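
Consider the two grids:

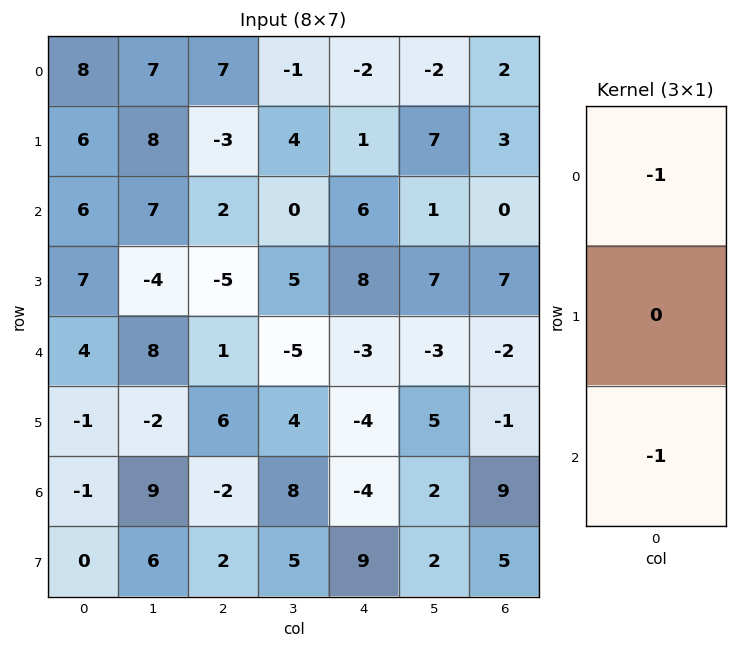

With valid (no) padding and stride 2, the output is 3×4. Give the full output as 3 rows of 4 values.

Output[0,0]: The receptive field on the input at this output position is [8 / 6 / 6]. Elementwise product with the kernel and sum: 8·-1 + 6·-1.
Output[0,1]: The receptive field on the input at this output position is [7 / -3 / 2]. Elementwise product with the kernel and sum: 7·-1 + 2·-1.

-14 -9 -4 -2
-10 -3 -3 2
-3 1 7 -7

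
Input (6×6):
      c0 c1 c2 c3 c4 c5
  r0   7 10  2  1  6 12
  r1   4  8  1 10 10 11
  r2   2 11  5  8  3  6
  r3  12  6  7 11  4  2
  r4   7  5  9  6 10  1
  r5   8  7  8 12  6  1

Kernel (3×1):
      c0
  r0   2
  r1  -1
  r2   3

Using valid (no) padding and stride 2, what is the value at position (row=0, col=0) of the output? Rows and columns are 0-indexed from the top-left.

16

The receptive field on the input at this output position is [7 / 4 / 2]. Elementwise product with the kernel and sum: 7·2 + 4·-1 + 2·3.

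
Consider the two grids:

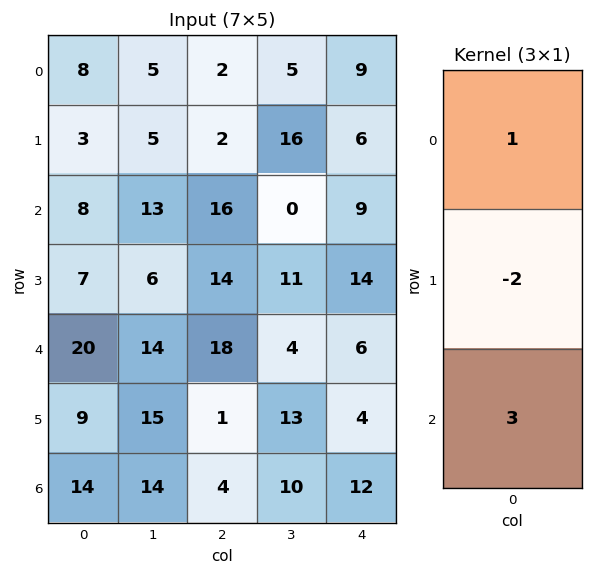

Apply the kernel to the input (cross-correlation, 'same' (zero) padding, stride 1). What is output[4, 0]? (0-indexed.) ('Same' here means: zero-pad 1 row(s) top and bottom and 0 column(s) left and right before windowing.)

The receptive field on the zero-padded input at this output position is [7 / 20 / 9]. Elementwise product with the kernel and sum: 7·1 + 20·-2 + 9·3.

-6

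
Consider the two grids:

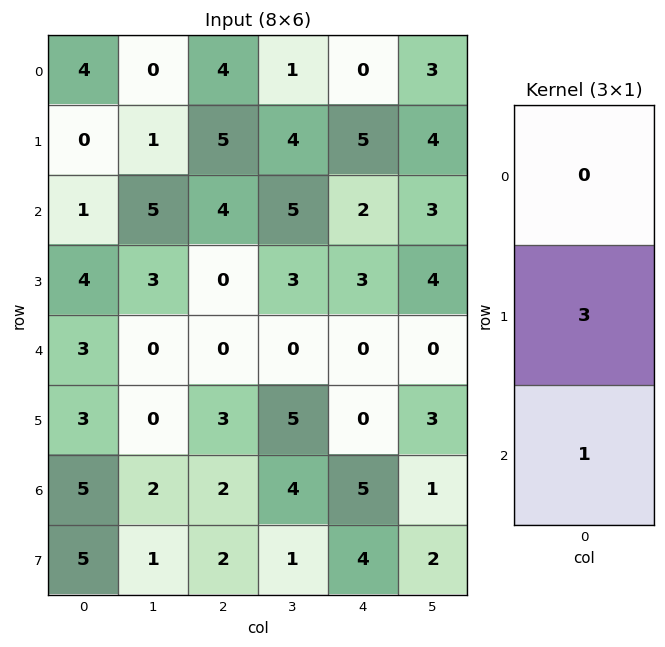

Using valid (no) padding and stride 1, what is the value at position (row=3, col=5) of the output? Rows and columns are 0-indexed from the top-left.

The receptive field on the input at this output position is [4 / 0 / 3]. Elementwise product with the kernel and sum: 0·3 + 3·1.

3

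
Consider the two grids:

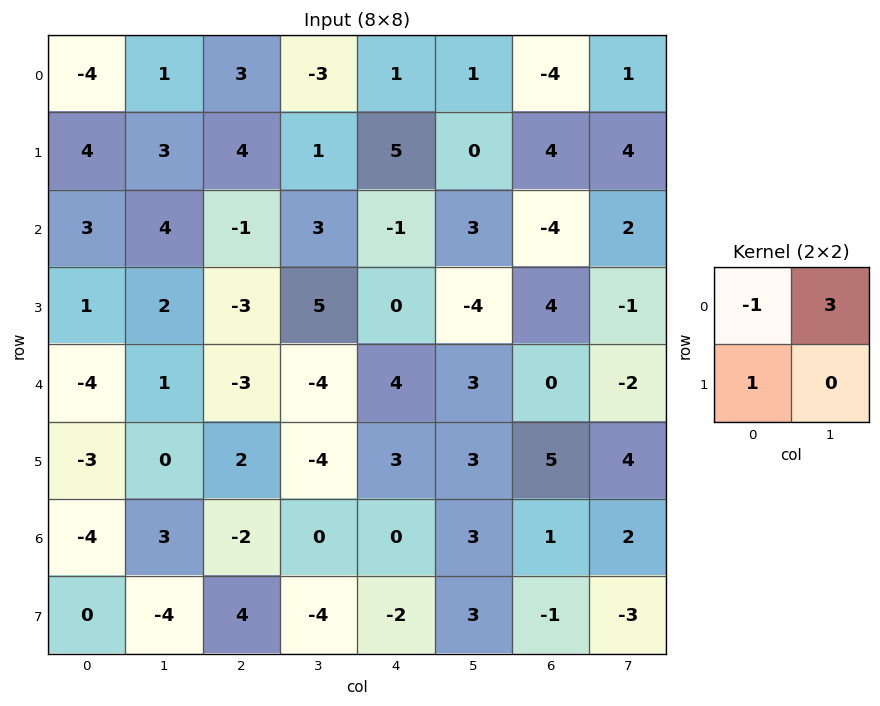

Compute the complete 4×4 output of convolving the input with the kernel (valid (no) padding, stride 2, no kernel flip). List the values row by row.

Output[0,0]: The receptive field on the input at this output position is [-4 1 / 4 3]. Elementwise product with the kernel and sum: -4·-1 + 1·3 + 4·1.
Output[0,1]: The receptive field on the input at this output position is [3 -3 / 4 1]. Elementwise product with the kernel and sum: 3·-1 + -3·3 + 4·1.

11 -8 7 11
10 7 10 14
4 -7 8 -1
13 6 7 4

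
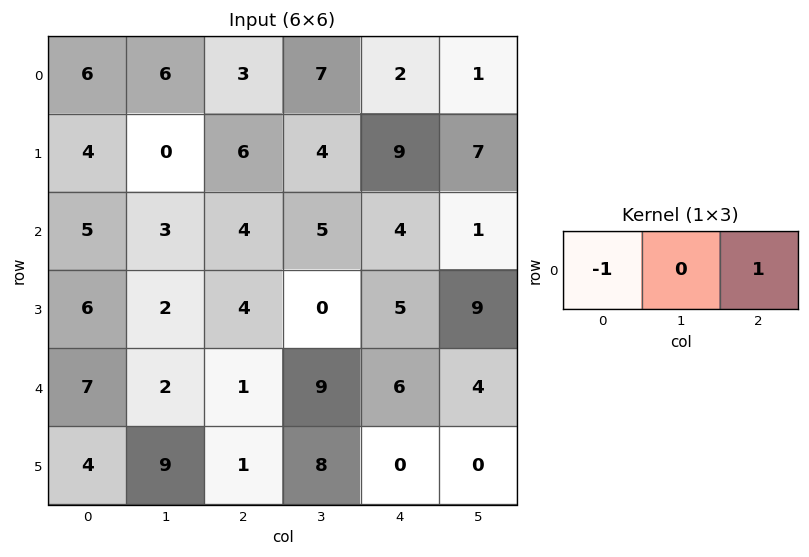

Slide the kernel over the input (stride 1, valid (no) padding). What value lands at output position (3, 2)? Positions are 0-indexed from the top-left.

1

The receptive field on the input at this output position is [4 0 5]. Elementwise product with the kernel and sum: 4·-1 + 5·1.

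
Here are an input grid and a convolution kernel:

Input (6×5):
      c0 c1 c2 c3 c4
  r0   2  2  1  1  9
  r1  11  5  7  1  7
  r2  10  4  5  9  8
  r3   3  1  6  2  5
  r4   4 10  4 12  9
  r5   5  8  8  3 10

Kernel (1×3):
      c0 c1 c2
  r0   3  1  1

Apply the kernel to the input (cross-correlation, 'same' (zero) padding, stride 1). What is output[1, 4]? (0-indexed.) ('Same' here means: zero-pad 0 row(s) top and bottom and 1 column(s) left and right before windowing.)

The receptive field on the zero-padded input at this output position is [1 7 0]. Elementwise product with the kernel and sum: 1·3 + 7·1 + 0·1.

10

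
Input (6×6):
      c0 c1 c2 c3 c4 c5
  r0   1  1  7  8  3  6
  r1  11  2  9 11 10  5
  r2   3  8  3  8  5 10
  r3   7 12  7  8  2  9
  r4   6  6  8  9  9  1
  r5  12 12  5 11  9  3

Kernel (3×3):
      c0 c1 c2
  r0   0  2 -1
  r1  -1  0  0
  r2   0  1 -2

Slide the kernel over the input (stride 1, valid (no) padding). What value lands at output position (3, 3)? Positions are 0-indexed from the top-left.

-11

The receptive field on the input at this output position is [8 2 9 / 9 9 1 / 11 9 3]. Elementwise product with the kernel and sum: 2·2 + 9·-1 + 9·-1 + 9·1 + 3·-2.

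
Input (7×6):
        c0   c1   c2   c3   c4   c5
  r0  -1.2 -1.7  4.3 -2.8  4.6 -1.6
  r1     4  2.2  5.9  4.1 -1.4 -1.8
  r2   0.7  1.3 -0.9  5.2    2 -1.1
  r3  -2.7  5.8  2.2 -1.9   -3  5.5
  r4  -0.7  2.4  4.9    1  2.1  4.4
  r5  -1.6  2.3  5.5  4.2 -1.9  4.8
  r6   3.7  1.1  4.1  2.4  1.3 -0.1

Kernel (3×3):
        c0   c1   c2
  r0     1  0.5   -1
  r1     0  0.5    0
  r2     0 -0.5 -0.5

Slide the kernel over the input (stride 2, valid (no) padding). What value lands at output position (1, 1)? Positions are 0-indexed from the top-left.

The receptive field on the input at this output position is [-0.9 5.2 2 / 2.2 -1.9 -3 / 4.9 1 2.1]. Elementwise product with the kernel and sum: -0.9·1 + 5.2·0.5 + 2·-1 + -1.9·0.5 + 1·-0.5 + 2.1·-0.5.

-2.8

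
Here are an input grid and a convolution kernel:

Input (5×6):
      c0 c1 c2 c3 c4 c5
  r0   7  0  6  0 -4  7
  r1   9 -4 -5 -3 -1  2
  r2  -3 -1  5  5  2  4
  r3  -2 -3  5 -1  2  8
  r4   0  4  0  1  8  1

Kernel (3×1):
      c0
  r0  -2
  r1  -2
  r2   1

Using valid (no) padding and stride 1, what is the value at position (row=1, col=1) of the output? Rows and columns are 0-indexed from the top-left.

7

The receptive field on the input at this output position is [-4 / -1 / -3]. Elementwise product with the kernel and sum: -4·-2 + -1·-2 + -3·1.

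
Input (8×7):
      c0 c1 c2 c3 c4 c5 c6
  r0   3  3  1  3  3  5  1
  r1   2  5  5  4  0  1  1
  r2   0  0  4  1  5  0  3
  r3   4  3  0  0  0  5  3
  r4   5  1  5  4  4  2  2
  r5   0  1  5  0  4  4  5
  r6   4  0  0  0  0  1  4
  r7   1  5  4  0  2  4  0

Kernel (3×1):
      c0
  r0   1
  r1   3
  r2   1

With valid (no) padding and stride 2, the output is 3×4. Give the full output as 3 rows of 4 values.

9 20 8 7
17 9 9 14
9 20 16 21

Output[0,0]: The receptive field on the input at this output position is [3 / 2 / 0]. Elementwise product with the kernel and sum: 3·1 + 2·3 + 0·1.
Output[0,1]: The receptive field on the input at this output position is [1 / 5 / 4]. Elementwise product with the kernel and sum: 1·1 + 5·3 + 4·1.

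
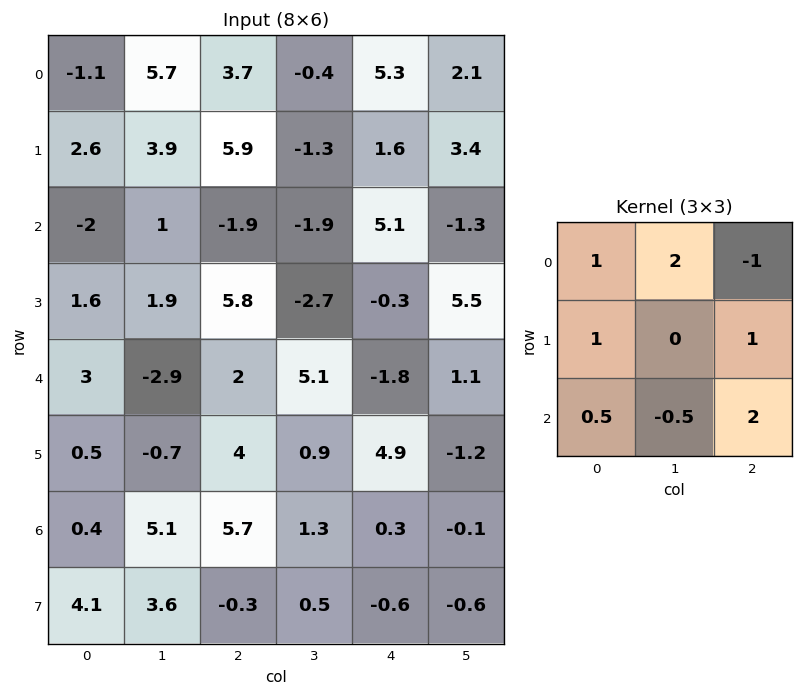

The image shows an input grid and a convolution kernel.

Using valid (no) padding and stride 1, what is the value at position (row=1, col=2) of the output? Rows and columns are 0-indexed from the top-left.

8.55

The receptive field on the input at this output position is [5.9 -1.3 1.6 / -1.9 -1.9 5.1 / 5.8 -2.7 -0.3]. Elementwise product with the kernel and sum: 5.9·1 + -1.3·2 + 1.6·-1 + -1.9·1 + 5.1·1 + 5.8·0.5 + -2.7·-0.5 + -0.3·2.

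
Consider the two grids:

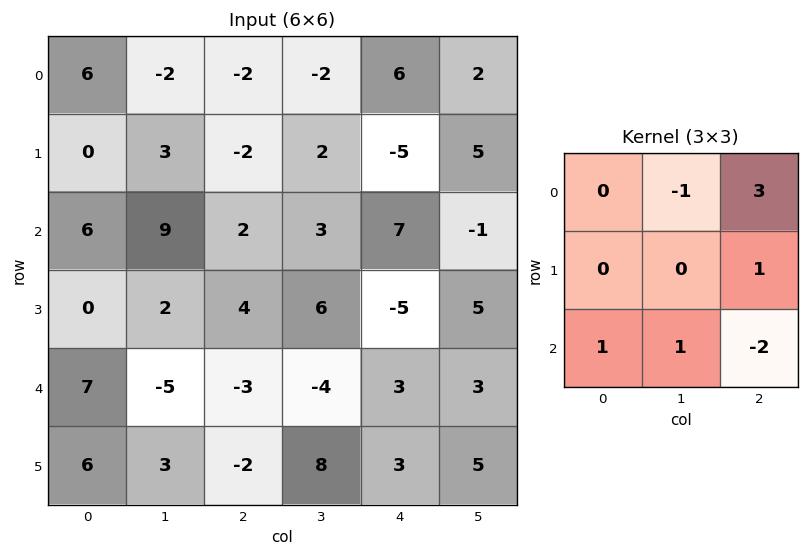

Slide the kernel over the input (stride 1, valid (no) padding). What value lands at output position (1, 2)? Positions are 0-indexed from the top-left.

10

The receptive field on the input at this output position is [-2 2 -5 / 2 3 7 / 4 6 -5]. Elementwise product with the kernel and sum: 2·-1 + -5·3 + 7·1 + 4·1 + 6·1 + -5·-2.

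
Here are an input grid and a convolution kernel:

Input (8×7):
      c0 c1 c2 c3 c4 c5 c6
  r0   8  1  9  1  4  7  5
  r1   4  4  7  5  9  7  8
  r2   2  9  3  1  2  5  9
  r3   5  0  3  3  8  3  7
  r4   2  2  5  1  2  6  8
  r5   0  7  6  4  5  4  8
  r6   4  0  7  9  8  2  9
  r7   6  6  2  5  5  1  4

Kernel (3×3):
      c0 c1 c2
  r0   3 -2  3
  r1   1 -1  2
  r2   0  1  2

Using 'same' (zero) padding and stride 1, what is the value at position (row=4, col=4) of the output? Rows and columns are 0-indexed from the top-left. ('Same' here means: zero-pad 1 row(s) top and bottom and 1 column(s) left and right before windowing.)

26

The receptive field on the zero-padded input at this output position is [3 8 3 / 1 2 6 / 4 5 4]. Elementwise product with the kernel and sum: 3·3 + 8·-2 + 3·3 + 1·1 + 2·-1 + 6·2 + 5·1 + 4·2.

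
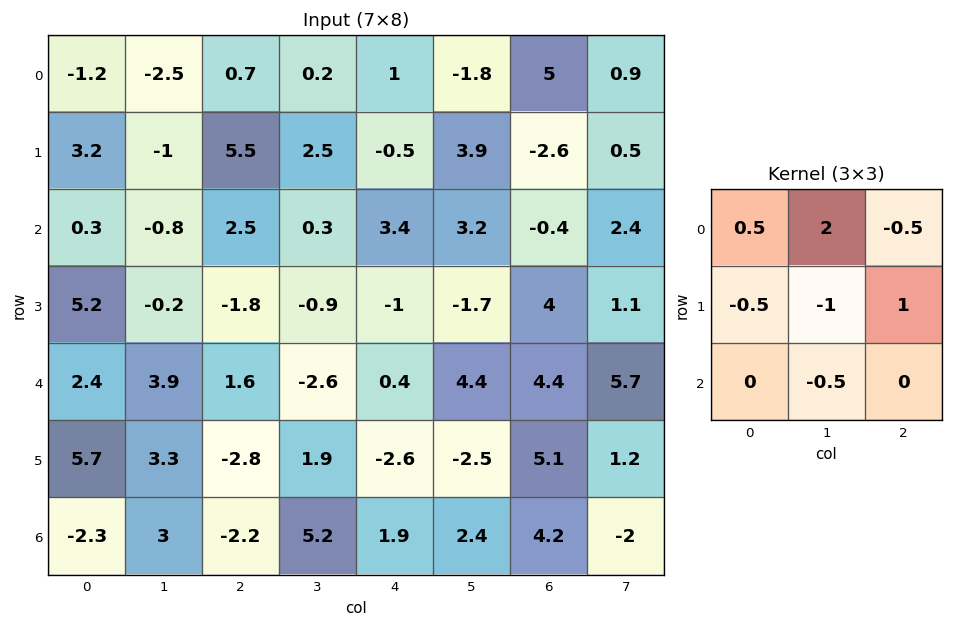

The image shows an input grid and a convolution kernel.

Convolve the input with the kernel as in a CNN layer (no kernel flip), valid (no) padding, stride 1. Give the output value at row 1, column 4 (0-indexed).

4.4

The receptive field on the input at this output position is [-0.5 3.9 -2.6 / 3.4 3.2 -0.4 / -1 -1.7 4]. Elementwise product with the kernel and sum: -0.5·0.5 + 3.9·2 + -2.6·-0.5 + 3.4·-0.5 + 3.2·-1 + -0.4·1 + -1.7·-0.5.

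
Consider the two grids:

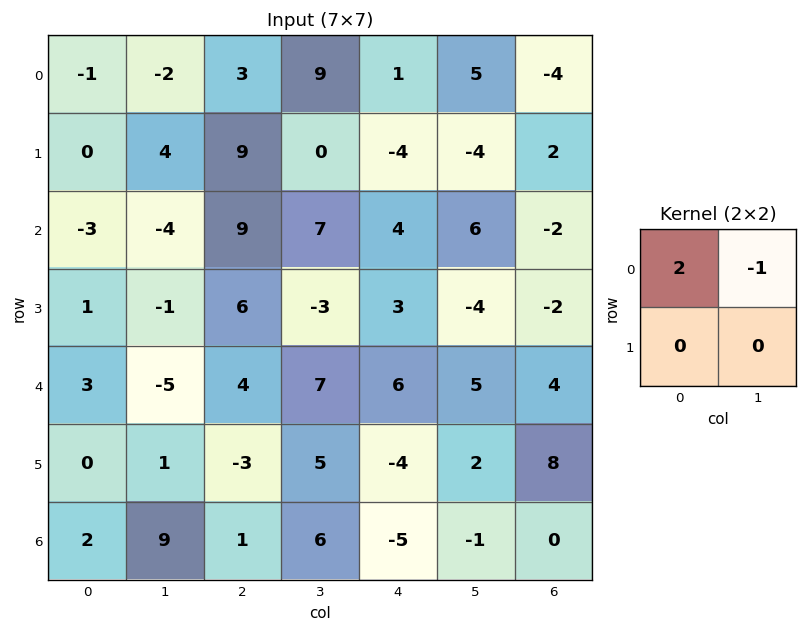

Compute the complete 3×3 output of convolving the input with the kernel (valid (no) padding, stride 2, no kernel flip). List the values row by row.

0 -3 -3
-2 11 2
11 1 7

Output[0,0]: The receptive field on the input at this output position is [-1 -2 / 0 4]. Elementwise product with the kernel and sum: -1·2 + -2·-1.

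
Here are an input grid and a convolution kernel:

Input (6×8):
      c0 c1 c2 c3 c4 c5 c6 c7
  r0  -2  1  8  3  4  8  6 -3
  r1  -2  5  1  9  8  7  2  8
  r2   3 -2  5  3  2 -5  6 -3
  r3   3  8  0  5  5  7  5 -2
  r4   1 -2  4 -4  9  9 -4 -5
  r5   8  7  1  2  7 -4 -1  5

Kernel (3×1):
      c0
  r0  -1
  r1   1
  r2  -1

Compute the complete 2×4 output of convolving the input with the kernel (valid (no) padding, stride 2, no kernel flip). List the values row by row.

Output[0,0]: The receptive field on the input at this output position is [-2 / -2 / 3]. Elementwise product with the kernel and sum: -2·-1 + -2·1 + 3·-1.

-3 -12 2 -10
-1 -9 -6 3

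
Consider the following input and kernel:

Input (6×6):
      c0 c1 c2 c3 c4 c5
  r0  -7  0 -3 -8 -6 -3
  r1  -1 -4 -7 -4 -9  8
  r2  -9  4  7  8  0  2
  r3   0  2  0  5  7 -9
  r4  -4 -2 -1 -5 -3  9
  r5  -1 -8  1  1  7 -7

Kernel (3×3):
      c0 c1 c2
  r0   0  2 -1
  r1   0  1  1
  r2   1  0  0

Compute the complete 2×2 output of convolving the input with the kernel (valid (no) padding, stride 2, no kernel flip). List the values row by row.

Output[0,0]: The receptive field on the input at this output position is [-7 0 -3 / -1 -4 -7 / -9 4 7]. Elementwise product with the kernel and sum: 0·2 + -3·-1 + -4·1 + -7·1 + -9·1.
Output[0,1]: The receptive field on the input at this output position is [-3 -8 -6 / -7 -4 -9 / 7 8 0]. Elementwise product with the kernel and sum: -8·2 + -6·-1 + -4·1 + -9·1 + 7·1.

-17 -16
-1 27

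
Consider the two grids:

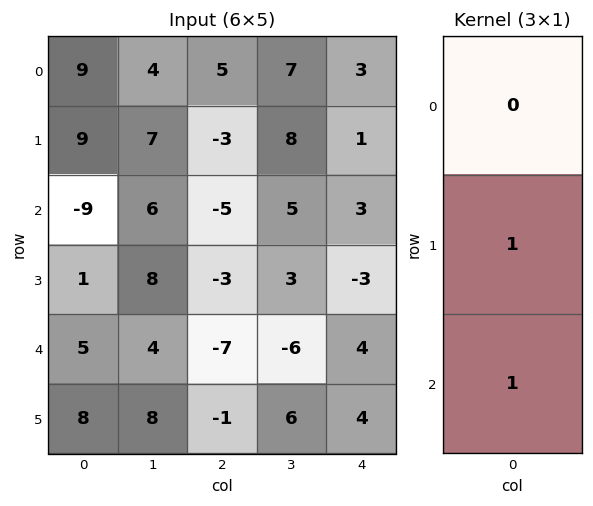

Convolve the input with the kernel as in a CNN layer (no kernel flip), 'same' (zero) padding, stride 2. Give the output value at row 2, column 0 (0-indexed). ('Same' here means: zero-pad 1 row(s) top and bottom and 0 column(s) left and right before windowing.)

13

The receptive field on the zero-padded input at this output position is [1 / 5 / 8]. Elementwise product with the kernel and sum: 5·1 + 8·1.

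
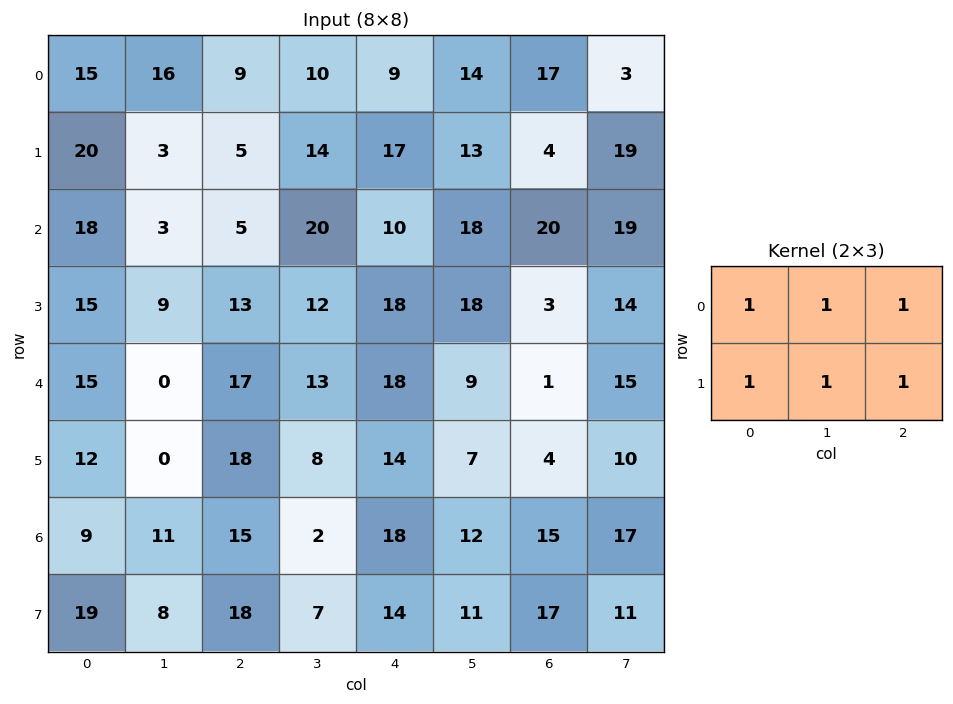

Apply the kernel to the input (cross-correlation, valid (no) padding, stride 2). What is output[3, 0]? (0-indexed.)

The receptive field on the input at this output position is [9 11 15 / 19 8 18]. Elementwise product with the kernel and sum: 9·1 + 11·1 + 15·1 + 19·1 + 8·1 + 18·1.

80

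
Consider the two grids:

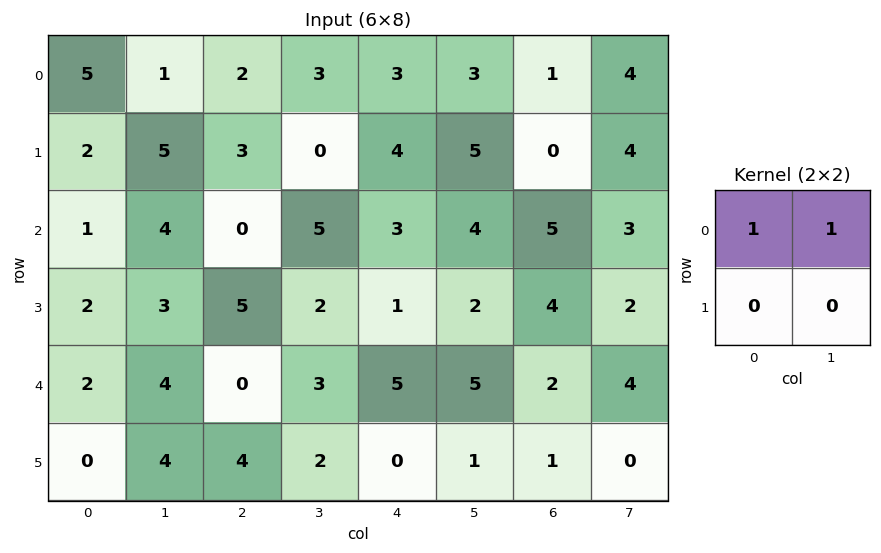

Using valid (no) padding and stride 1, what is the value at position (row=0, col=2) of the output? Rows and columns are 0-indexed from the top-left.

5

The receptive field on the input at this output position is [2 3 / 3 0]. Elementwise product with the kernel and sum: 2·1 + 3·1.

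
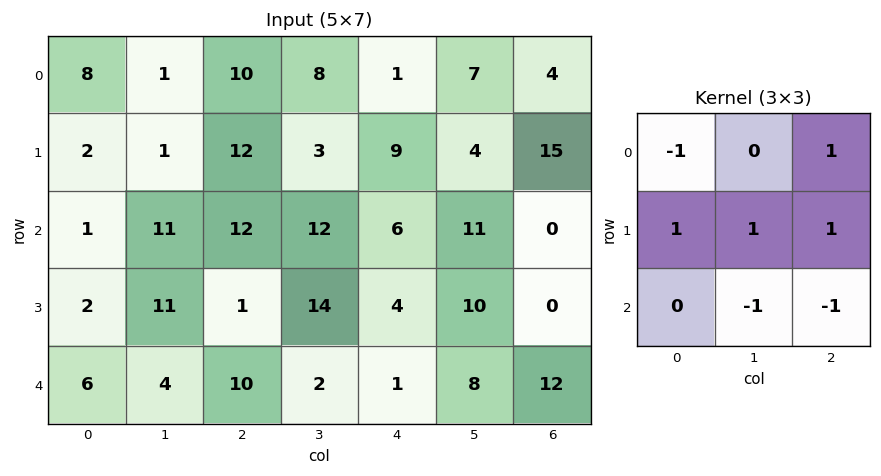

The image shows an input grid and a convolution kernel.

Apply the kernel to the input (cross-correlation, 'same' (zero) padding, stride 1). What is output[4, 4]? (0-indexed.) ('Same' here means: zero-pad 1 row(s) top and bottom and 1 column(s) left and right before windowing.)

7

The receptive field on the zero-padded input at this output position is [14 4 10 / 2 1 8 / 0 0 0]. Elementwise product with the kernel and sum: 14·-1 + 10·1 + 2·1 + 1·1 + 8·1 + 0·-1 + 0·-1.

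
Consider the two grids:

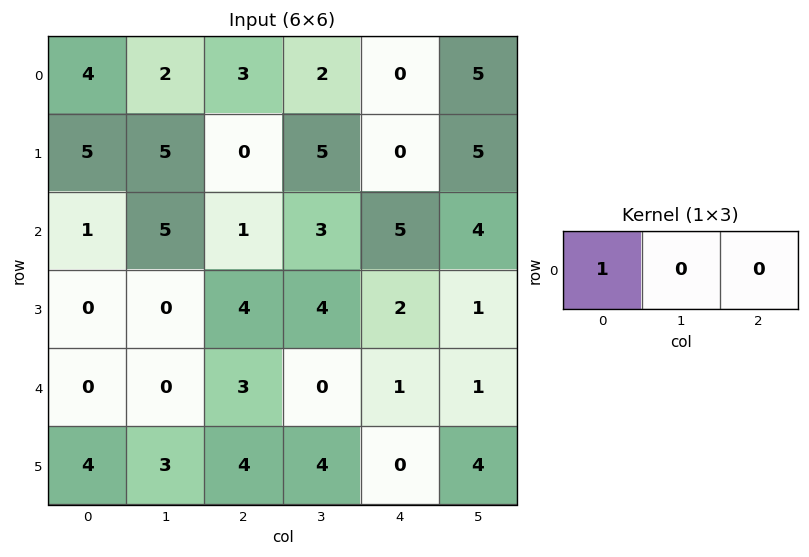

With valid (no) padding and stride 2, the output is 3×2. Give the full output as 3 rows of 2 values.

4 3
1 1
0 3

Output[0,0]: The receptive field on the input at this output position is [4 2 3]. Elementwise product with the kernel and sum: 4·1.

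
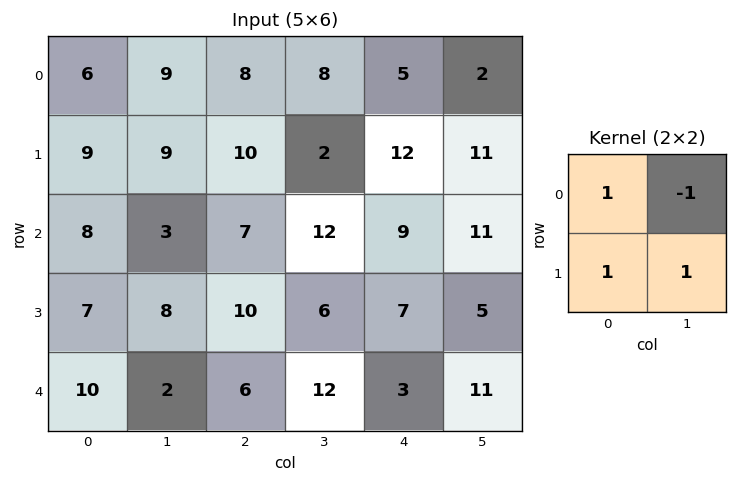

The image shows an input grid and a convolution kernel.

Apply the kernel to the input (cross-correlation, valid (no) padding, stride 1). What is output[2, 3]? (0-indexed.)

16

The receptive field on the input at this output position is [12 9 / 6 7]. Elementwise product with the kernel and sum: 12·1 + 9·-1 + 6·1 + 7·1.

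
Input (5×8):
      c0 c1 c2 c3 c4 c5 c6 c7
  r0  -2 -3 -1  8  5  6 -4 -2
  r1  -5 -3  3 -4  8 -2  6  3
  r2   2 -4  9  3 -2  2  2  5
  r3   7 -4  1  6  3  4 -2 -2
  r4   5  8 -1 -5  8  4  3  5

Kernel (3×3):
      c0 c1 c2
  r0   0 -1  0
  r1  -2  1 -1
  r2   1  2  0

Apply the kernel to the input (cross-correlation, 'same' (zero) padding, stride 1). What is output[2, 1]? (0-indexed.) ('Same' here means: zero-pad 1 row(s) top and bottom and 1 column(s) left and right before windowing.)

-15

The receptive field on the zero-padded input at this output position is [-5 -3 3 / 2 -4 9 / 7 -4 1]. Elementwise product with the kernel and sum: -3·-1 + 2·-2 + -4·1 + 9·-1 + 7·1 + -4·2.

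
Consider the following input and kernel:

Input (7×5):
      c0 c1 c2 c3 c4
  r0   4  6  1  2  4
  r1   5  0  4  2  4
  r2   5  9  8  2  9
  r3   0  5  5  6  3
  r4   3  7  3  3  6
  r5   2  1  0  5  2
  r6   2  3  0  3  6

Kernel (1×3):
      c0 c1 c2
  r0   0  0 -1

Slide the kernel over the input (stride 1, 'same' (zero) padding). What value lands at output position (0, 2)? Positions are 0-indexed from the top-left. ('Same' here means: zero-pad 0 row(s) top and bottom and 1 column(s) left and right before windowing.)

The receptive field on the zero-padded input at this output position is [6 1 2]. Elementwise product with the kernel and sum: 2·-1.

-2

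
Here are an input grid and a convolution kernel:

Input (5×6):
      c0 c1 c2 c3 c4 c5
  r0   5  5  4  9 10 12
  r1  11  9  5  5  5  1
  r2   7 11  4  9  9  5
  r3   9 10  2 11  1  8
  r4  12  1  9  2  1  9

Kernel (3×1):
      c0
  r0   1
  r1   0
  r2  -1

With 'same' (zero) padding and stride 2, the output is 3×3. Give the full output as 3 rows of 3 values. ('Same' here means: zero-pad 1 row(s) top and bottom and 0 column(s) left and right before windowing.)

Output[0,0]: The receptive field on the zero-padded input at this output position is [0 / 5 / 11]. Elementwise product with the kernel and sum: 0·1 + 11·-1.
Output[0,1]: The receptive field on the zero-padded input at this output position is [0 / 4 / 5]. Elementwise product with the kernel and sum: 0·1 + 5·-1.

-11 -5 -5
2 3 4
9 2 1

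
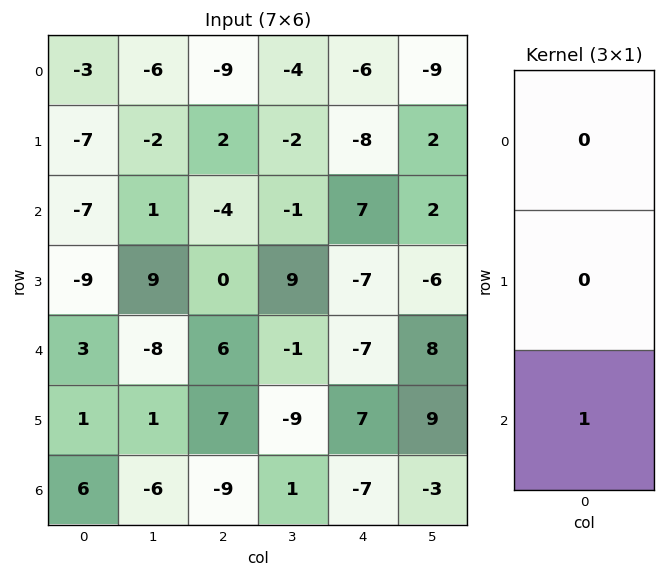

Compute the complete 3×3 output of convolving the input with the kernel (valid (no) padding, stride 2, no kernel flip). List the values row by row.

Output[0,0]: The receptive field on the input at this output position is [-3 / -7 / -7]. Elementwise product with the kernel and sum: -7·1.

-7 -4 7
3 6 -7
6 -9 -7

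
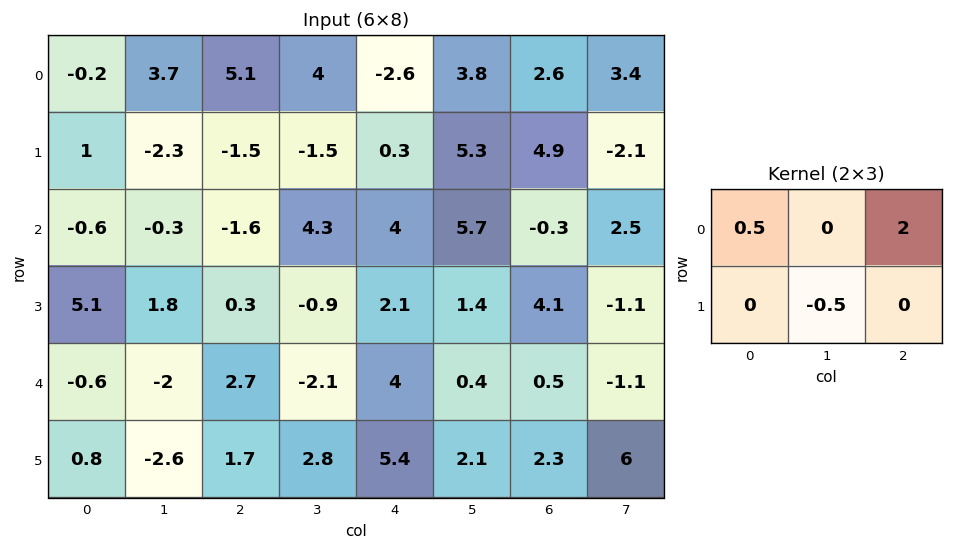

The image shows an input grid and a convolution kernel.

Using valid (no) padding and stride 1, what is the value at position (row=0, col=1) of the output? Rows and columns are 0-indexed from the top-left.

10.6

The receptive field on the input at this output position is [3.7 5.1 4 / -2.3 -1.5 -1.5]. Elementwise product with the kernel and sum: 3.7·0.5 + 4·2 + -1.5·-0.5.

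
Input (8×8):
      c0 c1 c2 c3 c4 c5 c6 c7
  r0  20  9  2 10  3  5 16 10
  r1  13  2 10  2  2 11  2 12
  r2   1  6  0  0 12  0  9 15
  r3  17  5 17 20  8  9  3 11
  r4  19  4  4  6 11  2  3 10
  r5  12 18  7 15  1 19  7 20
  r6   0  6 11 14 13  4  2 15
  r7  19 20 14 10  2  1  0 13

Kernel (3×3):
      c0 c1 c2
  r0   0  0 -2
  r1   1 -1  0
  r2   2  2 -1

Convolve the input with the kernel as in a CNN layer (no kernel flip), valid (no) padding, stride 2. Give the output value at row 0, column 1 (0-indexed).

-10

The receptive field on the input at this output position is [2 10 3 / 10 2 2 / 0 0 12]. Elementwise product with the kernel and sum: 3·-2 + 10·1 + 2·-1 + 0·2 + 0·2 + 12·-1.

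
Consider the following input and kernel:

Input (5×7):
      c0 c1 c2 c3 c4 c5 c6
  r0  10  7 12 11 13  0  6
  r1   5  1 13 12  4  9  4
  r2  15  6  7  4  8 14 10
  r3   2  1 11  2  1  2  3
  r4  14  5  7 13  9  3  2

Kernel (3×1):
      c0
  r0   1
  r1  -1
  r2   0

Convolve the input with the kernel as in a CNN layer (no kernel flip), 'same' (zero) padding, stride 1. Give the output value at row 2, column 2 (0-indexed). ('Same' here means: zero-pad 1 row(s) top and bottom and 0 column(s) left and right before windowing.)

6

The receptive field on the zero-padded input at this output position is [13 / 7 / 11]. Elementwise product with the kernel and sum: 13·1 + 7·-1.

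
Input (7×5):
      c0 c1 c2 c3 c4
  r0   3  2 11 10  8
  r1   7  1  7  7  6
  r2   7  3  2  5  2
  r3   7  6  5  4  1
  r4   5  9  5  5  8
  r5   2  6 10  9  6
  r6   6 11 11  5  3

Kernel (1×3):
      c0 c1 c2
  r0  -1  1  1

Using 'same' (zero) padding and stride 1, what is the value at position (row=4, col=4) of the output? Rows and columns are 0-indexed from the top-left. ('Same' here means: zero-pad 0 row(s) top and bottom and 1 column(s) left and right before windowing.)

The receptive field on the zero-padded input at this output position is [5 8 0]. Elementwise product with the kernel and sum: 5·-1 + 8·1 + 0·1.

3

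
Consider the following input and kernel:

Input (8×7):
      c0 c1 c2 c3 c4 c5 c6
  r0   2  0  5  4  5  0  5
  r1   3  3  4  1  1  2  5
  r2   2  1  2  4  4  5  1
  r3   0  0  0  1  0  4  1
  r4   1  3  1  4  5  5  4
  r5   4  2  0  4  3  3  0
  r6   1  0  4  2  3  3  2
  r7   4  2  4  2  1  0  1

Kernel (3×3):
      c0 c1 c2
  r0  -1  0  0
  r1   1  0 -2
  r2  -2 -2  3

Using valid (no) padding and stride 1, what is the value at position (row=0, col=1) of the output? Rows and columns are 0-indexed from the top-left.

The receptive field on the input at this output position is [0 5 4 / 3 4 1 / 1 2 4]. Elementwise product with the kernel and sum: 0·-1 + 3·1 + 1·-2 + 1·-2 + 2·-2 + 4·3.

7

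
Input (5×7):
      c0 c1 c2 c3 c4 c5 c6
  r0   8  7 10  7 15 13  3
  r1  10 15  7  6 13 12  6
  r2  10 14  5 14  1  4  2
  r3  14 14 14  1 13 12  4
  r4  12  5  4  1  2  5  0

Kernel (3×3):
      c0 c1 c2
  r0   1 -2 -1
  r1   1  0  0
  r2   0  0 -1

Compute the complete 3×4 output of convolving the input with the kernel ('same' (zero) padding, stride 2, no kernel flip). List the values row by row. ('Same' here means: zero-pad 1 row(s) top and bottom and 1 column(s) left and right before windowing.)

-15 1 -5 13
-49 8 -30 4
-42 -10 -36 9

Output[0,0]: The receptive field on the zero-padded input at this output position is [0 0 0 / 0 8 7 / 0 10 15]. Elementwise product with the kernel and sum: 0·1 + 0·-2 + 0·-1 + 0·1 + 15·-1.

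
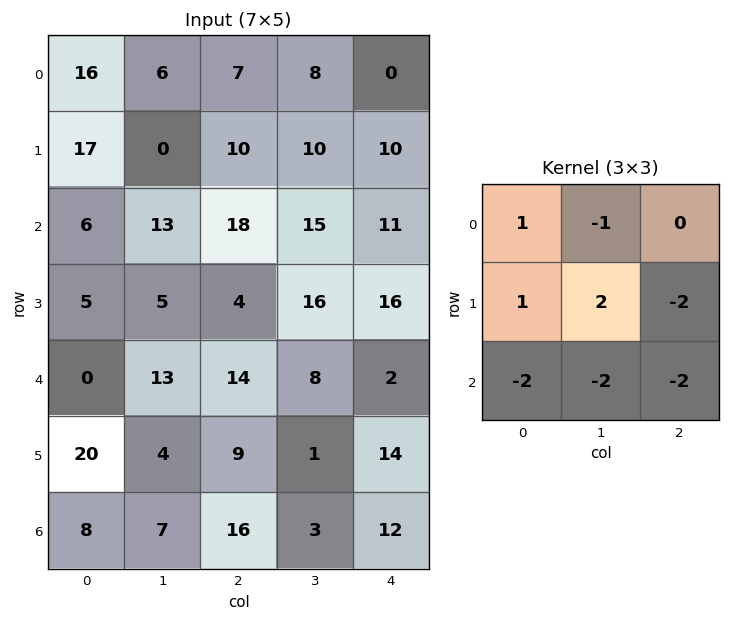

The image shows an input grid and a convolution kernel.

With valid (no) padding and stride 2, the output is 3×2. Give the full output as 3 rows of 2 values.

-67 -79
-54 -41
-65 -73

Output[0,0]: The receptive field on the input at this output position is [16 6 7 / 17 0 10 / 6 13 18]. Elementwise product with the kernel and sum: 16·1 + 6·-1 + 17·1 + 0·2 + 10·-2 + 6·-2 + 13·-2 + 18·-2.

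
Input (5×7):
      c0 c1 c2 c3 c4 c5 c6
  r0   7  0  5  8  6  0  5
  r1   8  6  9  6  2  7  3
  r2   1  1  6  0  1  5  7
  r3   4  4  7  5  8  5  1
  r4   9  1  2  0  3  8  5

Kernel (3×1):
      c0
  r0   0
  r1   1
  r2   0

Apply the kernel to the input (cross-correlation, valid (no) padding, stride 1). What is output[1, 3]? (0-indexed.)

0

The receptive field on the input at this output position is [6 / 0 / 5]. Elementwise product with the kernel and sum: 0·1.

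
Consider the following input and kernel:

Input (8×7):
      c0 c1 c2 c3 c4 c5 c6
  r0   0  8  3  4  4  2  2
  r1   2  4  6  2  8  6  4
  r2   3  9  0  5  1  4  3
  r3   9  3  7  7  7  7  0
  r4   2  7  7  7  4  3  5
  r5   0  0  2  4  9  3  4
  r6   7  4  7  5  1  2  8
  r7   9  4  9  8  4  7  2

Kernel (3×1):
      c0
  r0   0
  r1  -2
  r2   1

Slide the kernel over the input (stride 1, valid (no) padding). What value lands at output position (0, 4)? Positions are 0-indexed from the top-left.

-15

The receptive field on the input at this output position is [4 / 8 / 1]. Elementwise product with the kernel and sum: 8·-2 + 1·1.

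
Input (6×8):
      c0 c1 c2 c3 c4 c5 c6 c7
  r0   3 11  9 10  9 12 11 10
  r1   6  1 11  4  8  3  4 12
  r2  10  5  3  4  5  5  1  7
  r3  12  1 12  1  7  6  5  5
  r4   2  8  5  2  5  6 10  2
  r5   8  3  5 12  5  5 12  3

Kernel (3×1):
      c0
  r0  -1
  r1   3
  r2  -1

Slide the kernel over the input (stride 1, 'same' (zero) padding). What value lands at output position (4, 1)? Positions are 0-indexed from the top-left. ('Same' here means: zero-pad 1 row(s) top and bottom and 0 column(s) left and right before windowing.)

The receptive field on the zero-padded input at this output position is [1 / 8 / 3]. Elementwise product with the kernel and sum: 1·-1 + 8·3 + 3·-1.

20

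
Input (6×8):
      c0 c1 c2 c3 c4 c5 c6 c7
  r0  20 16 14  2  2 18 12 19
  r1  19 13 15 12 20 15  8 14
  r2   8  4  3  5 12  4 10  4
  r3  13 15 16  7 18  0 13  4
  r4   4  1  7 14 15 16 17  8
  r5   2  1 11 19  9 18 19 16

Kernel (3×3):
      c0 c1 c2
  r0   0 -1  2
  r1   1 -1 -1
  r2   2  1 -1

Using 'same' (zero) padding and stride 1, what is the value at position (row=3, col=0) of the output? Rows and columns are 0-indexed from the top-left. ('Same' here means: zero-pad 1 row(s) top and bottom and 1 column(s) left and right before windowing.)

The receptive field on the zero-padded input at this output position is [0 8 4 / 0 13 15 / 0 4 1]. Elementwise product with the kernel and sum: 8·-1 + 4·2 + 0·1 + 13·-1 + 15·-1 + 0·2 + 4·1 + 1·-1.

-25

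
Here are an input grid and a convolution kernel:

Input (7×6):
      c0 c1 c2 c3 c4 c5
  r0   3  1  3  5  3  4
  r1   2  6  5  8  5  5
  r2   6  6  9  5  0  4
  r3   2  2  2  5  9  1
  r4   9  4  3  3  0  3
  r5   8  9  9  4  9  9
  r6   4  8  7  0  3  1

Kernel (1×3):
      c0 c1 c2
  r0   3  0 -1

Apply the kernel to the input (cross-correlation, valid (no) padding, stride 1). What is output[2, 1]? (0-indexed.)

13

The receptive field on the input at this output position is [6 9 5]. Elementwise product with the kernel and sum: 6·3 + 5·-1.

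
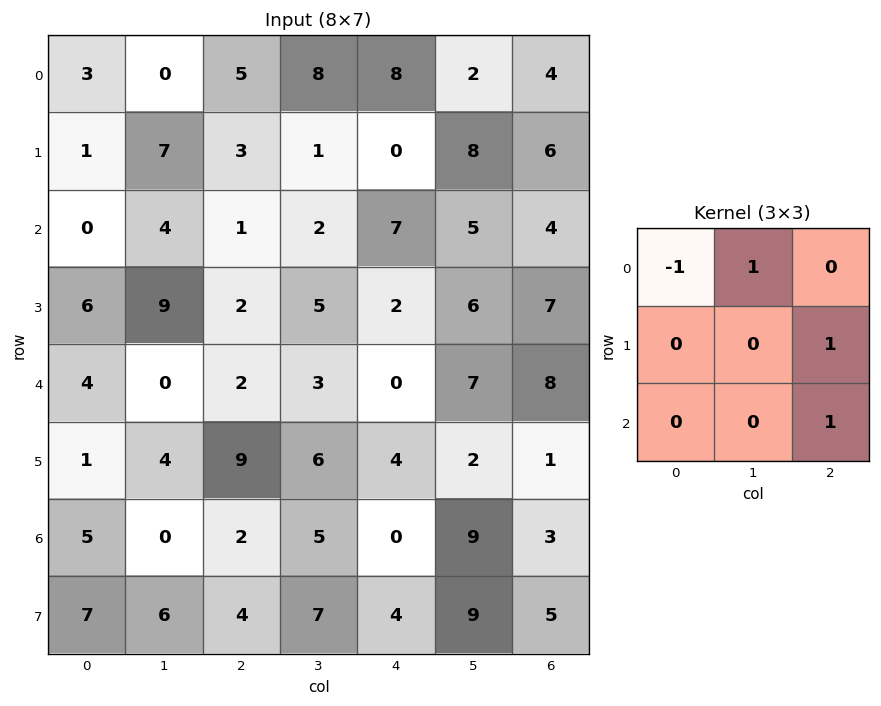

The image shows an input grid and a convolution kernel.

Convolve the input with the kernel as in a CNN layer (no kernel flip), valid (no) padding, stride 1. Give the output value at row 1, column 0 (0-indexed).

The receptive field on the input at this output position is [1 7 3 / 0 4 1 / 6 9 2]. Elementwise product with the kernel and sum: 1·-1 + 7·1 + 1·1 + 2·1.

9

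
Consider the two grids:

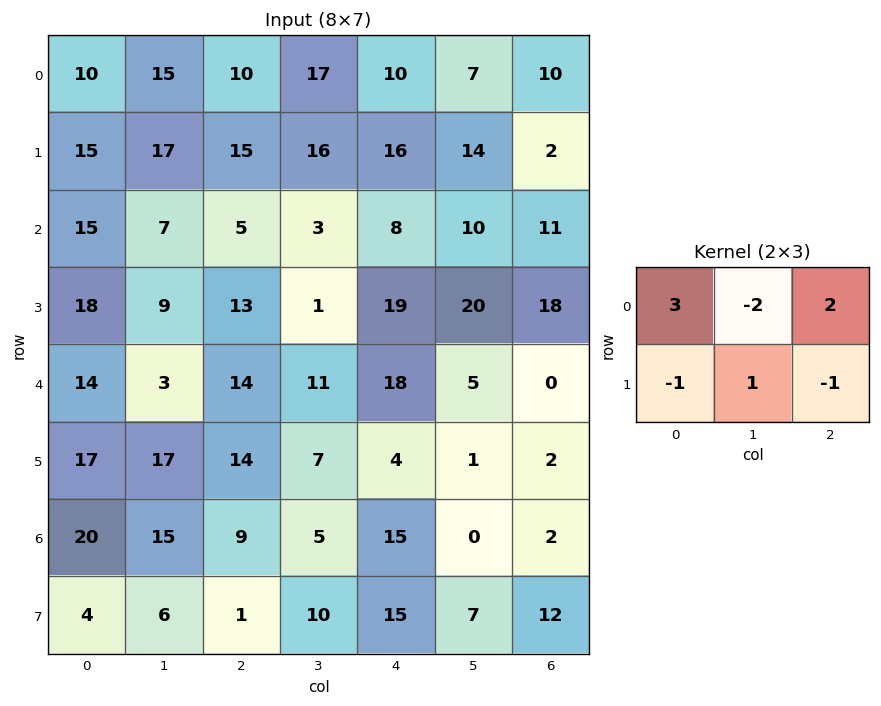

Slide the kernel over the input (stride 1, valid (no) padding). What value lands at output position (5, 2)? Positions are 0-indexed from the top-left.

The receptive field on the input at this output position is [14 7 4 / 9 5 15]. Elementwise product with the kernel and sum: 14·3 + 7·-2 + 4·2 + 9·-1 + 5·1 + 15·-1.

17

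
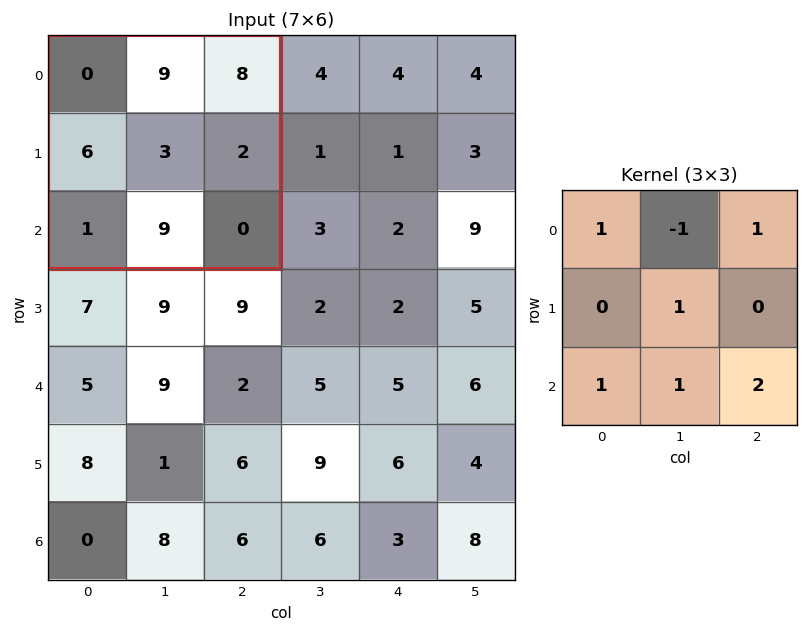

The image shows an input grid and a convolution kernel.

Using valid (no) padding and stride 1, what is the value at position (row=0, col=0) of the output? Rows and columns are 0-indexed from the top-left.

The receptive field on the input at this output position is [0 9 8 / 6 3 2 / 1 9 0]. Elementwise product with the kernel and sum: 0·1 + 9·-1 + 8·1 + 3·1 + 1·1 + 9·1 + 0·2.

12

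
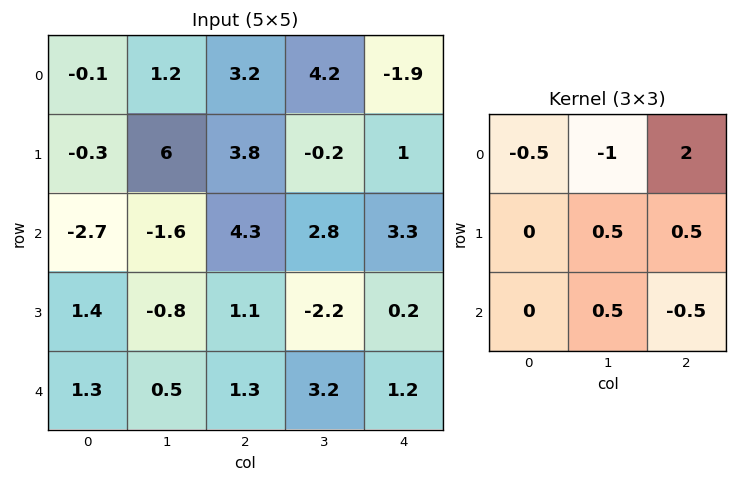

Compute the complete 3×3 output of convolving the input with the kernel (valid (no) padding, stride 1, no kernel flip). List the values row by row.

Output[0,0]: The receptive field on the input at this output position is [-0.1 1.2 3.2 / -0.3 6 3.8 / -2.7 -1.6 4.3]. Elementwise product with the kernel and sum: -0.1·-0.5 + 1.2·-1 + 3.2·2 + 6·0.5 + 3.8·0.5 + -1.6·0.5 + 4.3·-0.5.
Output[0,1]: The receptive field on the input at this output position is [1.2 3.2 4.2 / 6 3.8 -0.2 / -1.6 4.3 2.8]. Elementwise product with the kernel and sum: 1.2·-0.5 + 3.2·-1 + 4.2·2 + 3.8·0.5 + -0.2·0.5 + 4.3·0.5 + 2.8·-0.5.

7.2 7.15 -9.45
2.15 -2 2.15
11.3 0.6 1.65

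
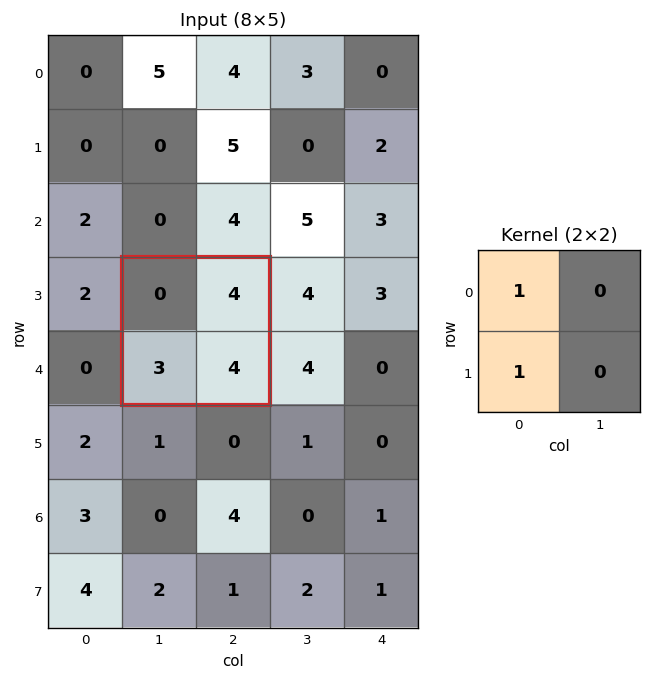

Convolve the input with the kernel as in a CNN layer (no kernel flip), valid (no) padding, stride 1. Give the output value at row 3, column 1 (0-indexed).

The receptive field on the input at this output position is [0 4 / 3 4]. Elementwise product with the kernel and sum: 0·1 + 3·1.

3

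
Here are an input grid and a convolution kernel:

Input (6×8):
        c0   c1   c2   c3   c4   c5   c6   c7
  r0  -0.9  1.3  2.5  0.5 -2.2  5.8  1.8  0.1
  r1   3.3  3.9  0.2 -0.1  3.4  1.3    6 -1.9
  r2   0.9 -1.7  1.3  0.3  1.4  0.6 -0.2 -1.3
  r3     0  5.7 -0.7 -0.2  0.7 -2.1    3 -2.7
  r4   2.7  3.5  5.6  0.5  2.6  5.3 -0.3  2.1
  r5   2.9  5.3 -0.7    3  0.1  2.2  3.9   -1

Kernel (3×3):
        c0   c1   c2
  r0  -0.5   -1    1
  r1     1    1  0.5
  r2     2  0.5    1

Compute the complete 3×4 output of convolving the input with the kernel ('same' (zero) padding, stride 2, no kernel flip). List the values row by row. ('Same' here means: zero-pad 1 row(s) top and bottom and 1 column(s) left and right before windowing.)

5.3 11.85 4 11.35
6.35 8.35 -2.2 -14.2
16.9 20.25 11.3 6.75

Output[0,0]: The receptive field on the zero-padded input at this output position is [0 0 0 / 0 -0.9 1.3 / 0 3.3 3.9]. Elementwise product with the kernel and sum: 0·-0.5 + 0·-1 + 0·1 + 0·1 + -0.9·1 + 1.3·0.5 + 0·2 + 3.3·0.5 + 3.9·1.
Output[0,1]: The receptive field on the zero-padded input at this output position is [0 0 0 / 1.3 2.5 0.5 / 3.9 0.2 -0.1]. Elementwise product with the kernel and sum: 0·-0.5 + 0·-1 + 0·1 + 1.3·1 + 2.5·1 + 0.5·0.5 + 3.9·2 + 0.2·0.5 + -0.1·1.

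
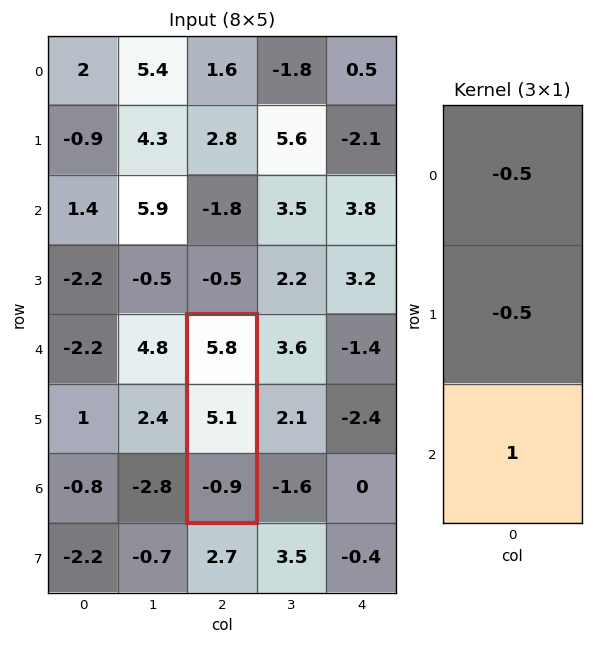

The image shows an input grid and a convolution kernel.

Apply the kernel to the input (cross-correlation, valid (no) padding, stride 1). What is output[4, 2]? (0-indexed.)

The receptive field on the input at this output position is [5.8 / 5.1 / -0.9]. Elementwise product with the kernel and sum: 5.8·-0.5 + 5.1·-0.5 + -0.9·1.

-6.35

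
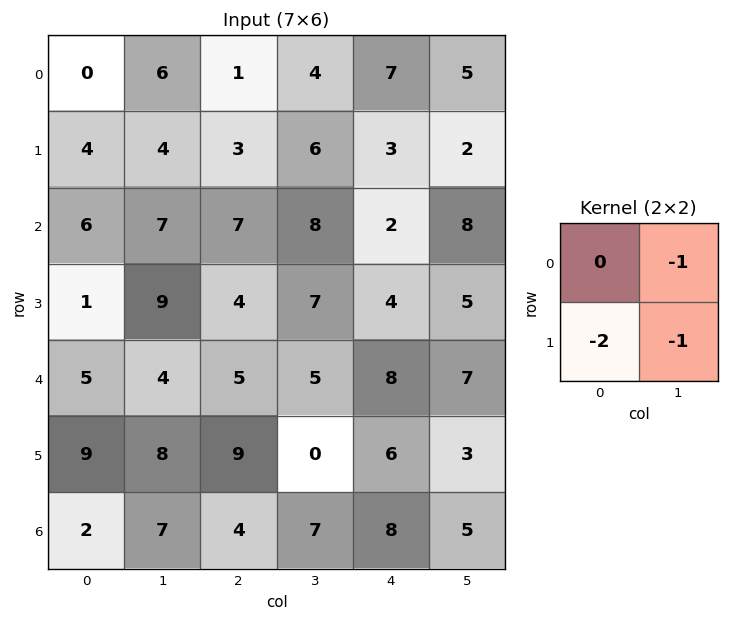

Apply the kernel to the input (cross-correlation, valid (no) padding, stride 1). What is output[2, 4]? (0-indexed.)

-21

The receptive field on the input at this output position is [2 8 / 4 5]. Elementwise product with the kernel and sum: 8·-1 + 4·-2 + 5·-1.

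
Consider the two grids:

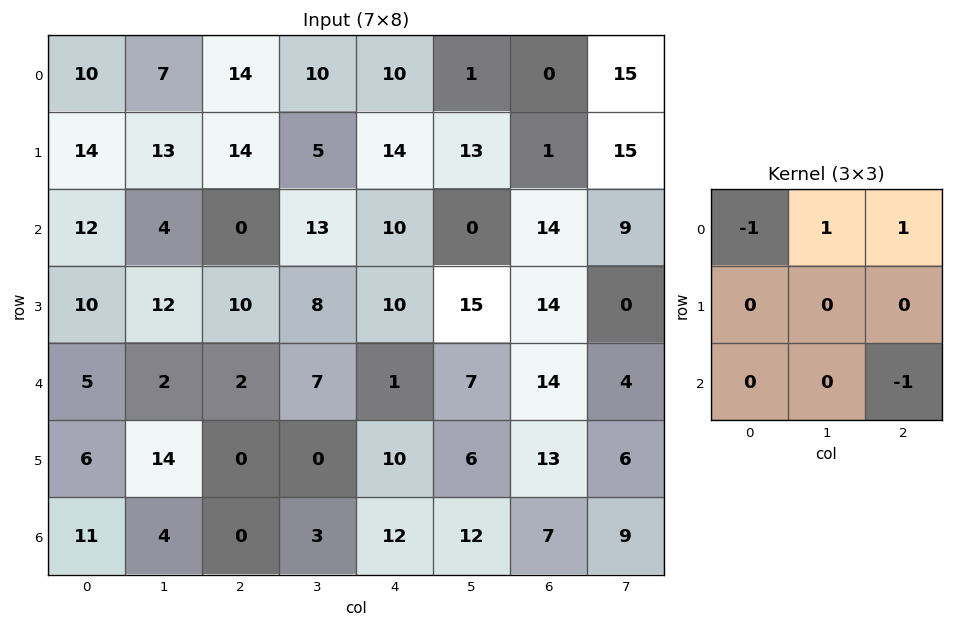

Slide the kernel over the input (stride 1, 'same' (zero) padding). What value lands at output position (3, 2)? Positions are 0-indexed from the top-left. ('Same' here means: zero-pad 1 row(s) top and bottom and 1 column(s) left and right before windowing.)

The receptive field on the zero-padded input at this output position is [4 0 13 / 12 10 8 / 2 2 7]. Elementwise product with the kernel and sum: 4·-1 + 0·1 + 13·1 + 7·-1.

2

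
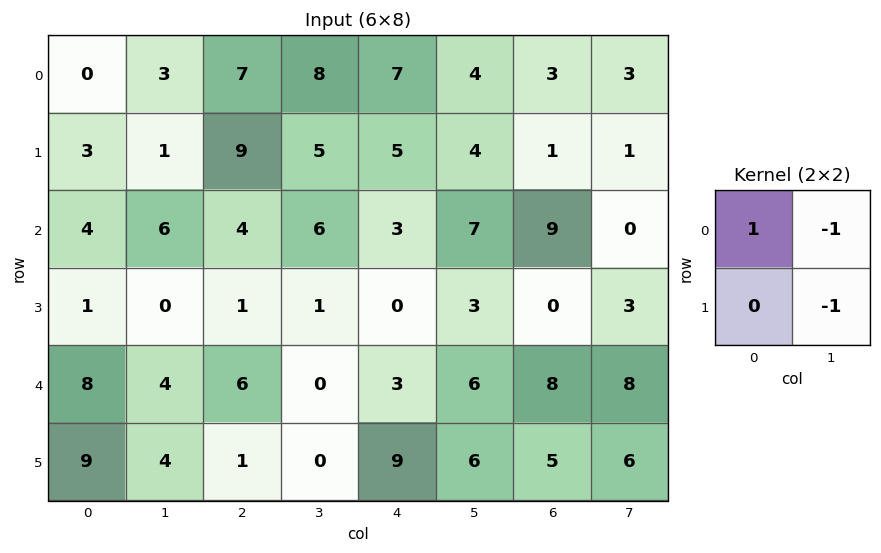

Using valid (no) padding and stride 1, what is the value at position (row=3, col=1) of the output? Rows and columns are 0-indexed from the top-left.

-7

The receptive field on the input at this output position is [0 1 / 4 6]. Elementwise product with the kernel and sum: 0·1 + 1·-1 + 6·-1.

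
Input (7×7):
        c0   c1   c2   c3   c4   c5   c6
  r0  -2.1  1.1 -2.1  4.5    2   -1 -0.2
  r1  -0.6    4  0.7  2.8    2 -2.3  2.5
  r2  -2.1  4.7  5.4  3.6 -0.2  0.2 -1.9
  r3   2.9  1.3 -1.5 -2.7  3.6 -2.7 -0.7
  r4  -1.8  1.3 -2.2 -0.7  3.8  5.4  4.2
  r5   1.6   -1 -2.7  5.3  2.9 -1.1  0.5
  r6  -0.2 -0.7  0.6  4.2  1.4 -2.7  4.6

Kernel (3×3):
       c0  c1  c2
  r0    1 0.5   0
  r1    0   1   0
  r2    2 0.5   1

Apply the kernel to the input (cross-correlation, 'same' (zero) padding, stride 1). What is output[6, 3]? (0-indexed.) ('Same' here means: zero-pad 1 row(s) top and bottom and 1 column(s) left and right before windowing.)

The receptive field on the zero-padded input at this output position is [-2.7 5.3 2.9 / 0.6 4.2 1.4 / 0 0 0]. Elementwise product with the kernel and sum: -2.7·1 + 5.3·0.5 + 4.2·1 + 0·2 + 0·0.5 + 0·1.

4.15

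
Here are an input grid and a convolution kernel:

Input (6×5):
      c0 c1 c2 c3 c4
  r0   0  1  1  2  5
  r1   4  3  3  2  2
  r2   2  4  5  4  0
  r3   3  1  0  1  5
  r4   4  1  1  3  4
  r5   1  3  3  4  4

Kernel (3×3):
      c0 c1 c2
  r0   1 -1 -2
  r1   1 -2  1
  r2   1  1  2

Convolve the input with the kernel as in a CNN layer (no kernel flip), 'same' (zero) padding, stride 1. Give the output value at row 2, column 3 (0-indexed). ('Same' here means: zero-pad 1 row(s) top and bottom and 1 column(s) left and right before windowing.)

The receptive field on the zero-padded input at this output position is [3 2 2 / 5 4 0 / 0 1 5]. Elementwise product with the kernel and sum: 3·1 + 2·-1 + 2·-2 + 5·1 + 4·-2 + 0·1 + 0·1 + 1·1 + 5·2.

5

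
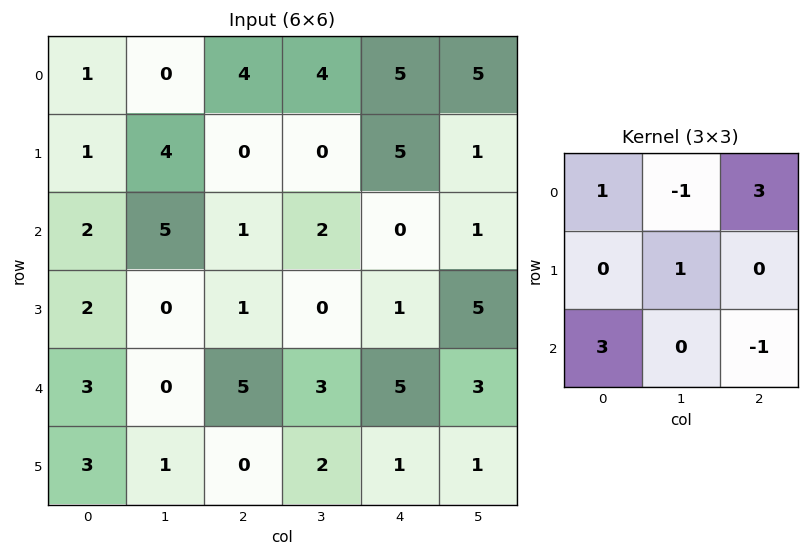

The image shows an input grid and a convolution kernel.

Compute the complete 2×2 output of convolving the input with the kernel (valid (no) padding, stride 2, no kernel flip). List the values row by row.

Output[0,0]: The receptive field on the input at this output position is [1 0 4 / 1 4 0 / 2 5 1]. Elementwise product with the kernel and sum: 1·1 + 0·-1 + 4·3 + 4·1 + 2·3 + 1·-1.
Output[0,1]: The receptive field on the input at this output position is [4 4 5 / 0 0 5 / 1 2 0]. Elementwise product with the kernel and sum: 4·1 + 4·-1 + 5·3 + 0·1 + 1·3 + 0·-1.

22 18
4 9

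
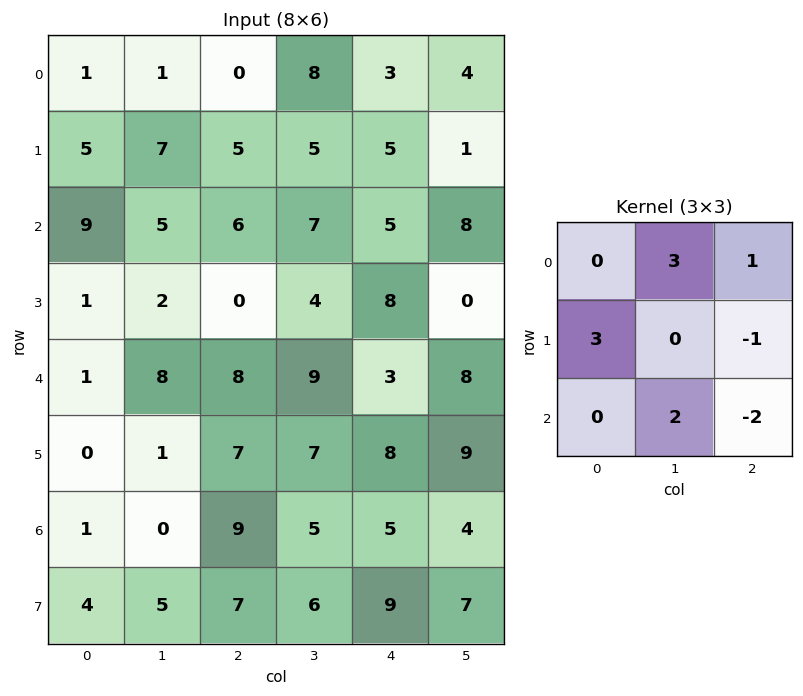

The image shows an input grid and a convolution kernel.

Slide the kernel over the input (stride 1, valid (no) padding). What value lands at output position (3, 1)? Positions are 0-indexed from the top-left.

19

The receptive field on the input at this output position is [2 0 4 / 8 8 9 / 1 7 7]. Elementwise product with the kernel and sum: 0·3 + 4·1 + 8·3 + 9·-1 + 7·2 + 7·-2.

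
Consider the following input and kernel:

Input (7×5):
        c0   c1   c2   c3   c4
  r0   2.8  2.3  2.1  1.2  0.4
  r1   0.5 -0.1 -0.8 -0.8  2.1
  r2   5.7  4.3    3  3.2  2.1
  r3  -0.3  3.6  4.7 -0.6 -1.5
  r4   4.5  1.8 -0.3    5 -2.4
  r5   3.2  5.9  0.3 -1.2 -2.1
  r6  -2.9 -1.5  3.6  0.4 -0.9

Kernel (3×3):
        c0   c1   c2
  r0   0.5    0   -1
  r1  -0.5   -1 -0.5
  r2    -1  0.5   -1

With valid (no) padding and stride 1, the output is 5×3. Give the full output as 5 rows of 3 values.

-7 -4.8 -2.7
-10.2 -6.65 -11.75
-9.25 -14.2 3.6
-9.3 -5.25 1.4
-6.55 -3.85 1.85

Output[0,0]: The receptive field on the input at this output position is [2.8 2.3 2.1 / 0.5 -0.1 -0.8 / 5.7 4.3 3]. Elementwise product with the kernel and sum: 2.8·0.5 + 2.1·-1 + 0.5·-0.5 + -0.1·-1 + -0.8·-0.5 + 5.7·-1 + 4.3·0.5 + 3·-1.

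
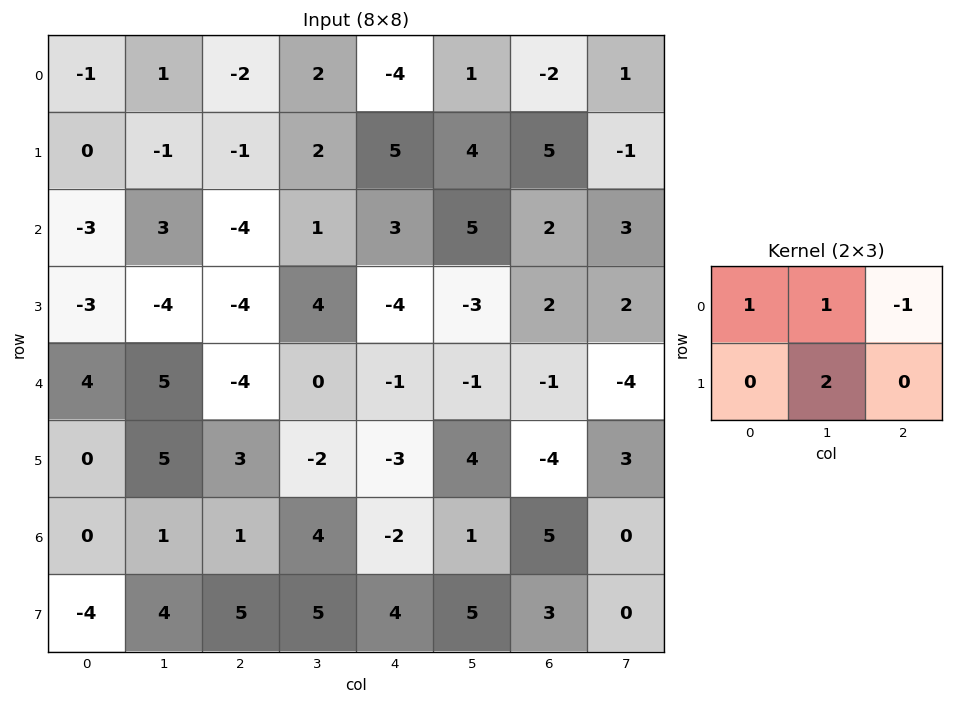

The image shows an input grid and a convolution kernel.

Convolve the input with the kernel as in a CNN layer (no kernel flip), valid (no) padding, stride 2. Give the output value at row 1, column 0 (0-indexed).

The receptive field on the input at this output position is [-3 3 -4 / -3 -4 -4]. Elementwise product with the kernel and sum: -3·1 + 3·1 + -4·-1 + -4·2.

-4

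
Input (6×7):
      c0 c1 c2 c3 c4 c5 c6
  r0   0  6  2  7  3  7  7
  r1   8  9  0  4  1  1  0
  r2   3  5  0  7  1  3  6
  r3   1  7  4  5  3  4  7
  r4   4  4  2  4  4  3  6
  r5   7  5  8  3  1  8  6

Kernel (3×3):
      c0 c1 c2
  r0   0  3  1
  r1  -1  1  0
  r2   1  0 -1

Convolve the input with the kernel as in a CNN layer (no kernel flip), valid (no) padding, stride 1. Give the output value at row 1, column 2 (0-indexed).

The receptive field on the input at this output position is [0 4 1 / 0 7 1 / 4 5 3]. Elementwise product with the kernel and sum: 4·3 + 1·1 + 0·-1 + 7·1 + 4·1 + 3·-1.

21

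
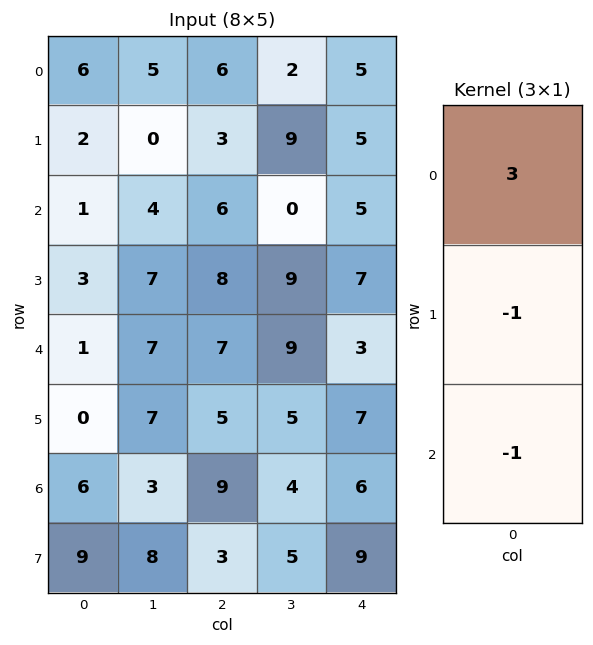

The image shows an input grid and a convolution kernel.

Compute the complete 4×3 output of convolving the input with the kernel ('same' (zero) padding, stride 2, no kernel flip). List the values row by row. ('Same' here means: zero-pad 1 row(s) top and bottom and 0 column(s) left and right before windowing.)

Output[0,0]: The receptive field on the zero-padded input at this output position is [0 / 6 / 2]. Elementwise product with the kernel and sum: 0·3 + 6·-1 + 2·-1.

-8 -9 -10
2 -5 3
8 12 11
-15 3 6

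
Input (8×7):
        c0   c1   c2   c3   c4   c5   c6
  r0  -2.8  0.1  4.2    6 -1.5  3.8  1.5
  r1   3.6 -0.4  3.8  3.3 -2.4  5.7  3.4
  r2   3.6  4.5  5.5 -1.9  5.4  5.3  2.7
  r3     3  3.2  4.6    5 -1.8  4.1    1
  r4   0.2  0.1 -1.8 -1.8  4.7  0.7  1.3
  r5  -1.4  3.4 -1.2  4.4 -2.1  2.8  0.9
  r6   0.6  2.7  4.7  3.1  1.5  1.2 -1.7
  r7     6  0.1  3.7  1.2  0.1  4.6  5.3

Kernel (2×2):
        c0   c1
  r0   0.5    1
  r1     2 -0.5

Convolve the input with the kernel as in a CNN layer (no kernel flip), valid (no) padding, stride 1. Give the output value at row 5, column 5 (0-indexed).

The receptive field on the input at this output position is [2.8 0.9 / 1.2 -1.7]. Elementwise product with the kernel and sum: 2.8·0.5 + 0.9·1 + 1.2·2 + -1.7·-0.5.

5.55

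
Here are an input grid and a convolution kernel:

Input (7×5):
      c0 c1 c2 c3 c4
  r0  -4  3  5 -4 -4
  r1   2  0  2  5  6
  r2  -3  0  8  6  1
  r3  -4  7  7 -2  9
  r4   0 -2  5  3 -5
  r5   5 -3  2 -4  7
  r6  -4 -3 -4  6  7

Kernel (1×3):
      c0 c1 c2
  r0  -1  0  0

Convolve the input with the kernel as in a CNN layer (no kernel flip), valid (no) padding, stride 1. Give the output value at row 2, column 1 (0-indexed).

The receptive field on the input at this output position is [0 8 6]. Elementwise product with the kernel and sum: 0·-1.

0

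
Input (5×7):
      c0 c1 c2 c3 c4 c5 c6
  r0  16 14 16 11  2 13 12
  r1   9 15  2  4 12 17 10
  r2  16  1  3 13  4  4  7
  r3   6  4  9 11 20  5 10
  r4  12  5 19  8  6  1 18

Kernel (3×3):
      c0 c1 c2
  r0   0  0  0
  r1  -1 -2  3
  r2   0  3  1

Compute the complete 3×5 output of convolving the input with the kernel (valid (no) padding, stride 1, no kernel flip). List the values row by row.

Output[0,0]: The receptive field on the input at this output position is [16 14 16 / 9 15 2 / 16 1 3]. Elementwise product with the kernel and sum: 9·-1 + 15·-2 + 2·3 + 1·3 + 3·1.
Output[0,1]: The receptive field on the input at this output position is [14 16 11 / 15 2 4 / 1 3 13]. Elementwise product with the kernel and sum: 15·-1 + 2·-2 + 4·3 + 3·3 + 13·1.

-27 15 69 39 3
12 70 36 56 34
47 76 59 -17 21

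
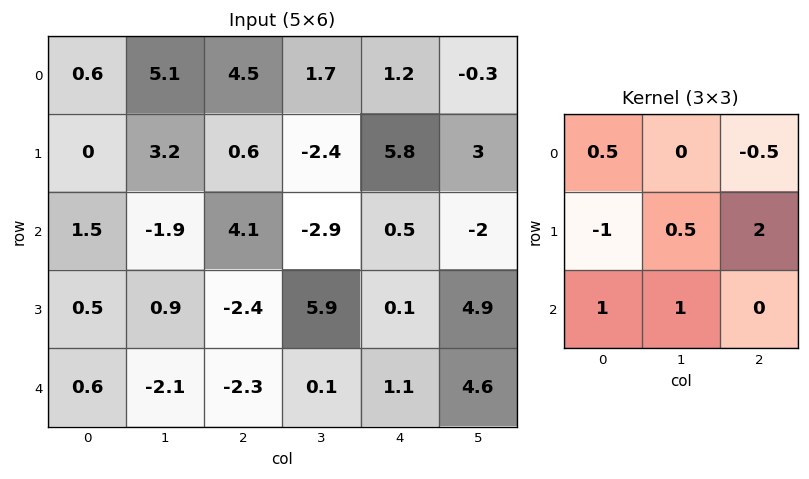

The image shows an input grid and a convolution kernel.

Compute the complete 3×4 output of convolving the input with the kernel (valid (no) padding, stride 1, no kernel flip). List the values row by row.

Output[0,0]: The receptive field on the input at this output position is [0.6 5.1 4.5 / 0 3.2 0.6 / 1.5 -1.9 4.1]. Elementwise product with the kernel and sum: 0.6·0.5 + 4.5·-0.5 + 0·-1 + 3.2·0.5 + 0.6·2 + 1.5·1 + -1.9·1.

0.45 -3.8 12.65 9.9
6.85 -0.55 -3.65 2.45
-7.65 5.8 5.15 4.7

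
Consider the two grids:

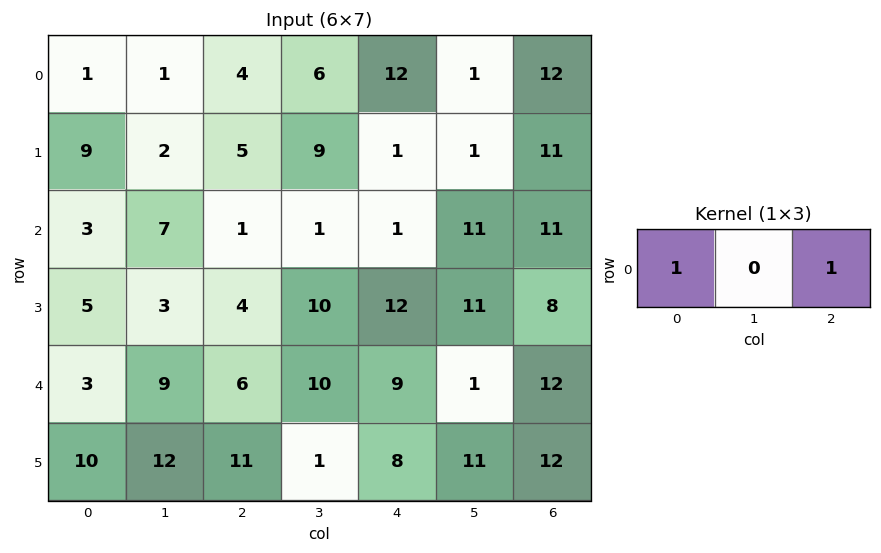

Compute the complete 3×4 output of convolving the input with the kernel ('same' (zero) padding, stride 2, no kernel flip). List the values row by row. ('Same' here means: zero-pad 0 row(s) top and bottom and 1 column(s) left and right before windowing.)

1 7 7 1
7 8 12 11
9 19 11 1

Output[0,0]: The receptive field on the zero-padded input at this output position is [0 1 1]. Elementwise product with the kernel and sum: 0·1 + 1·1.
Output[0,1]: The receptive field on the zero-padded input at this output position is [1 4 6]. Elementwise product with the kernel and sum: 1·1 + 6·1.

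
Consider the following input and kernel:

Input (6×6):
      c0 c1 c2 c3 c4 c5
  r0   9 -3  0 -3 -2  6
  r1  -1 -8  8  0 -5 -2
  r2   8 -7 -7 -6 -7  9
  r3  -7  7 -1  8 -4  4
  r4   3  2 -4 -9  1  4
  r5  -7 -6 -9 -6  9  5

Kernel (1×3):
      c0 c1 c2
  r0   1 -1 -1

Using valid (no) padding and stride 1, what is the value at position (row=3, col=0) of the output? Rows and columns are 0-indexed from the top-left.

The receptive field on the input at this output position is [-7 7 -1]. Elementwise product with the kernel and sum: -7·1 + 7·-1 + -1·-1.

-13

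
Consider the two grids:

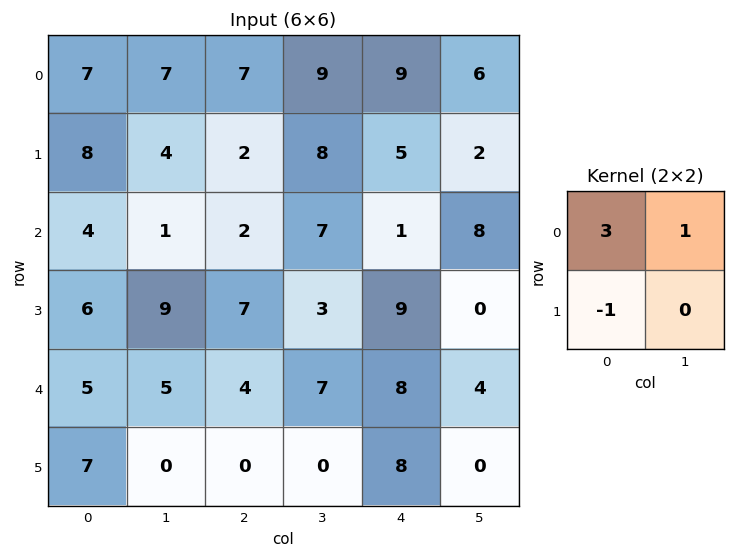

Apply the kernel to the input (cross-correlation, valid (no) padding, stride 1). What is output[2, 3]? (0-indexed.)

The receptive field on the input at this output position is [7 1 / 3 9]. Elementwise product with the kernel and sum: 7·3 + 1·1 + 3·-1.

19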